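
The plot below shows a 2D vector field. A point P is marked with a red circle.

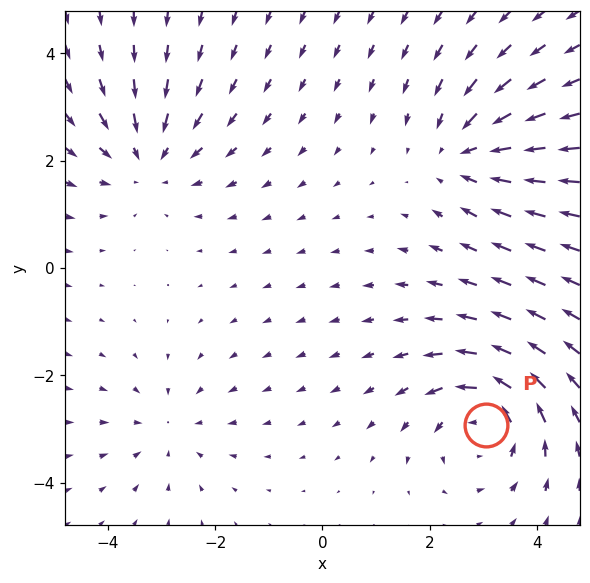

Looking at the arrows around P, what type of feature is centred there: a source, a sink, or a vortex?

vortex

At P (3.0, -2.9) the arrows circulate counterclockwise. Divergence ≈0, curl about +5 — near-zero divergence with nonzero curl is a vortex.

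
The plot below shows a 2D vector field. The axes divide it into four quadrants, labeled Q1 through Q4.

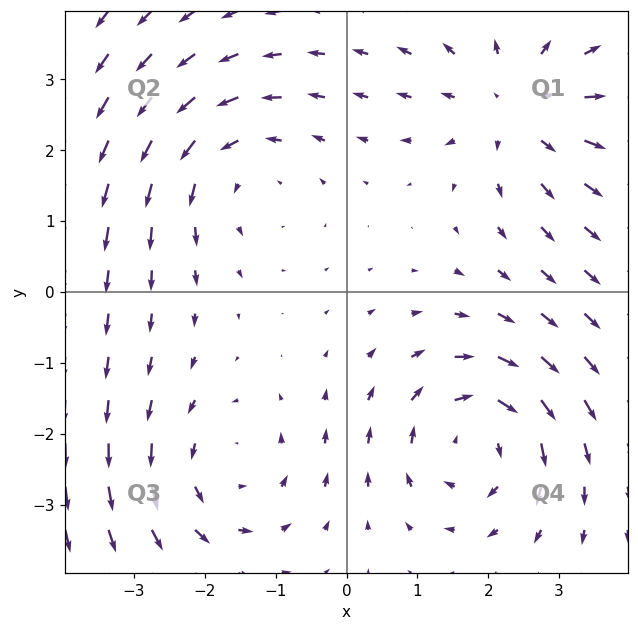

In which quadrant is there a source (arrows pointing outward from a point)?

The source sits at approximately (2.4, 2.6), which lies in quadrant Q1. The divergence there is about +3, positive as expected for a source.

Q1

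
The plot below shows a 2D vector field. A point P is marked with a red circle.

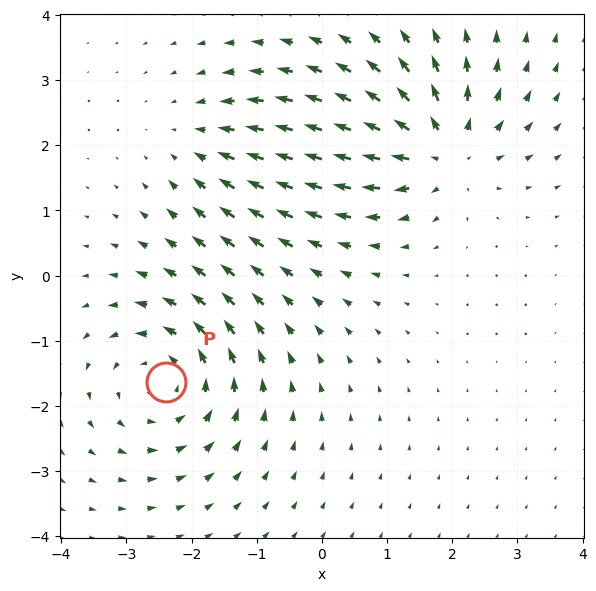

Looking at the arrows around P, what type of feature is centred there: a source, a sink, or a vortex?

At P (-2.4, -1.6) the arrows circulate counterclockwise. Divergence ≈0, curl about +5 — near-zero divergence with nonzero curl is a vortex.

vortex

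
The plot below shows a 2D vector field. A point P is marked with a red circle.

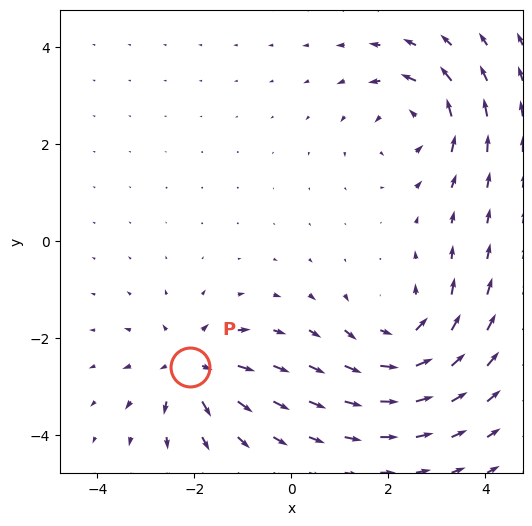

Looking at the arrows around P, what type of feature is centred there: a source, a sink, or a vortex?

At P (-2.1, -2.6) the arrows spread outward. Divergence about +3, curl ≈0 — positive divergence with near-zero curl is a source.

source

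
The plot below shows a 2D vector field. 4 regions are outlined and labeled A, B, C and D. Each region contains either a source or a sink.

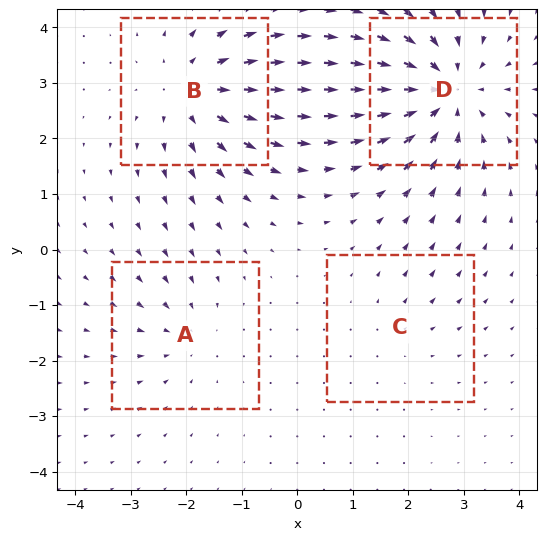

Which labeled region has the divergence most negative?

D

Divergence at each region's feature centre — A: about -3, B: about +5, C: about +2, D: about -6. Region D is most negative.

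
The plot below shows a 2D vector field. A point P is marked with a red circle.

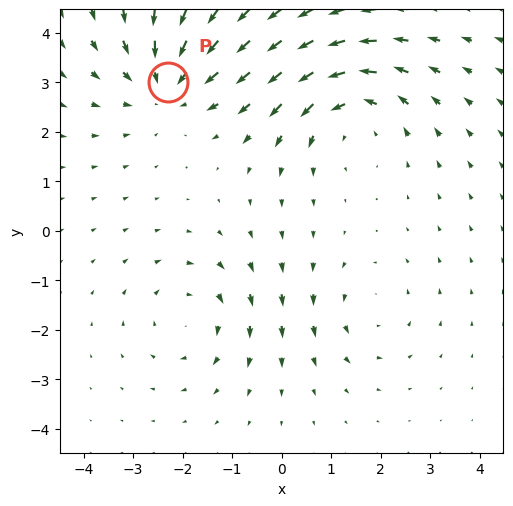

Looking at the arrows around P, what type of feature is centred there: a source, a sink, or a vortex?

sink

At P (-2.3, 3.0) the arrows converge inward. Divergence about -4, curl ≈0 — negative divergence with near-zero curl is a sink.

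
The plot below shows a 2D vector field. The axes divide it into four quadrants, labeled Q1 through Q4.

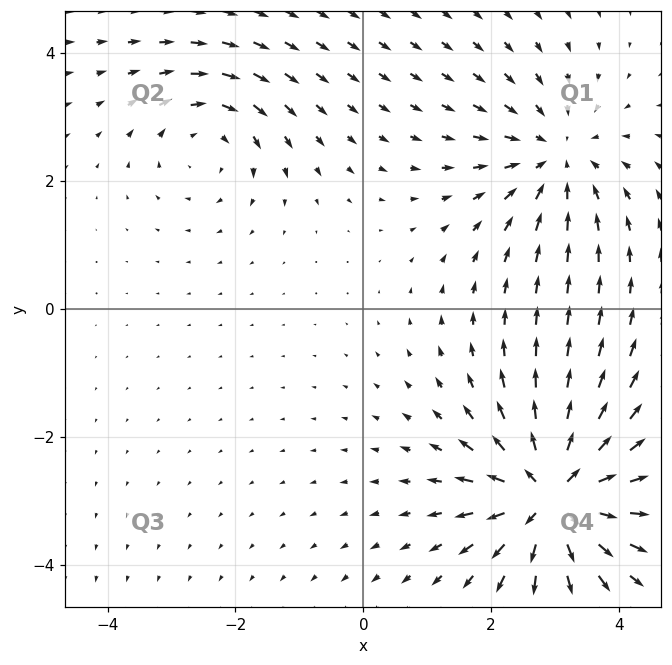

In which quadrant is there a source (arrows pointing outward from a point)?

The source sits at approximately (3.0, -2.9), which lies in quadrant Q4. The divergence there is about +6, positive as expected for a source.

Q4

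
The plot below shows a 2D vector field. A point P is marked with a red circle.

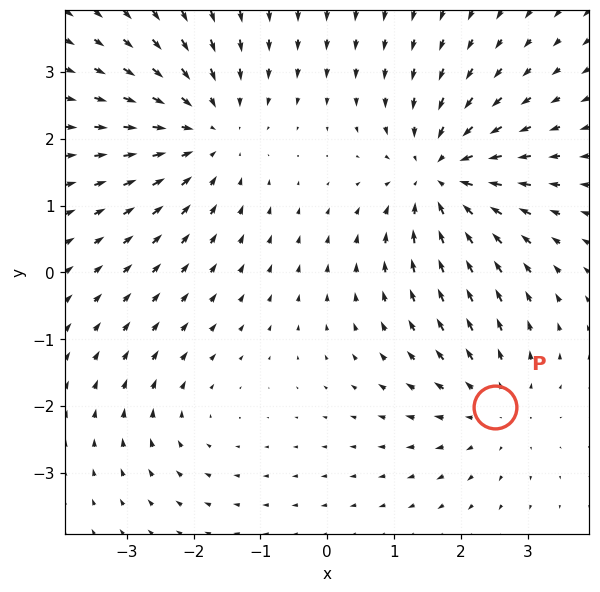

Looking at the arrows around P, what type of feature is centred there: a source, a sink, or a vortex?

At P (2.5, -2.0) the arrows spread outward. Divergence about +3, curl ≈0 — positive divergence with near-zero curl is a source.

source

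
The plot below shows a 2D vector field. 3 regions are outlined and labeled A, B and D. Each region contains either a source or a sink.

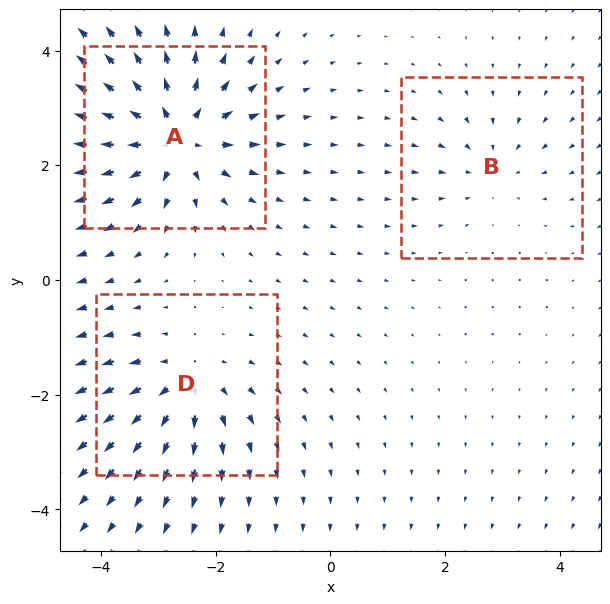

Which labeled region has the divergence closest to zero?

Divergence at each region's feature centre — A: about +6, B: about -2, D: about +4. Region B is closest to zero.

B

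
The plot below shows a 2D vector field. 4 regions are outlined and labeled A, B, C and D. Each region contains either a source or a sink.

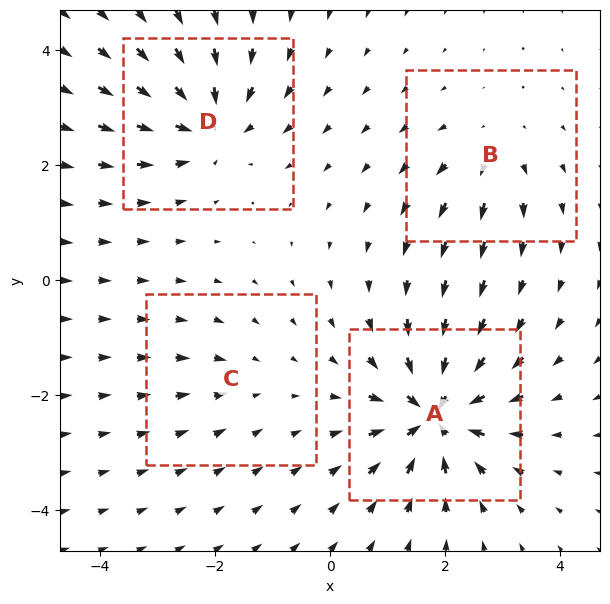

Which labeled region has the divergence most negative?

Divergence at each region's feature centre — A: about -9, B: about +4, C: about -2, D: about -7. Region A is most negative.

A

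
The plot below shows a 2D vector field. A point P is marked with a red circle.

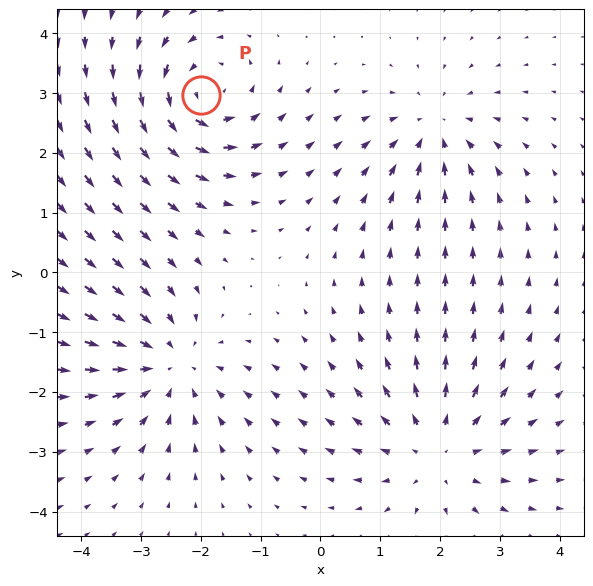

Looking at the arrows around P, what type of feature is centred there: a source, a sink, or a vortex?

vortex

At P (-2.0, 3.0) the arrows circulate counterclockwise. Divergence ≈0, curl about +5 — near-zero divergence with nonzero curl is a vortex.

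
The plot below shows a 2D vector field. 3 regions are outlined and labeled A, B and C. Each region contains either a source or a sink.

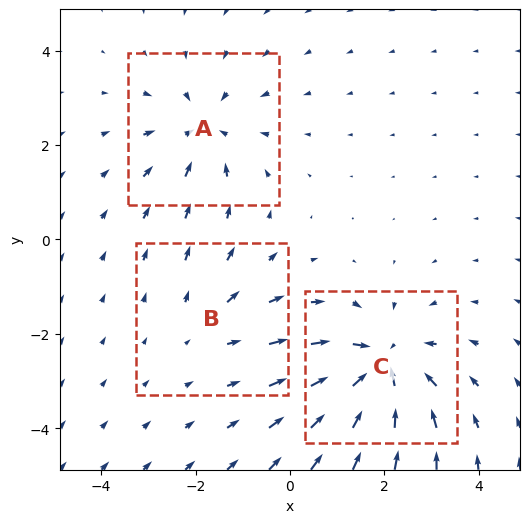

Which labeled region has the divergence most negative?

Divergence at each region's feature centre — A: about -3, B: about +2, C: about -5. Region C is most negative.

C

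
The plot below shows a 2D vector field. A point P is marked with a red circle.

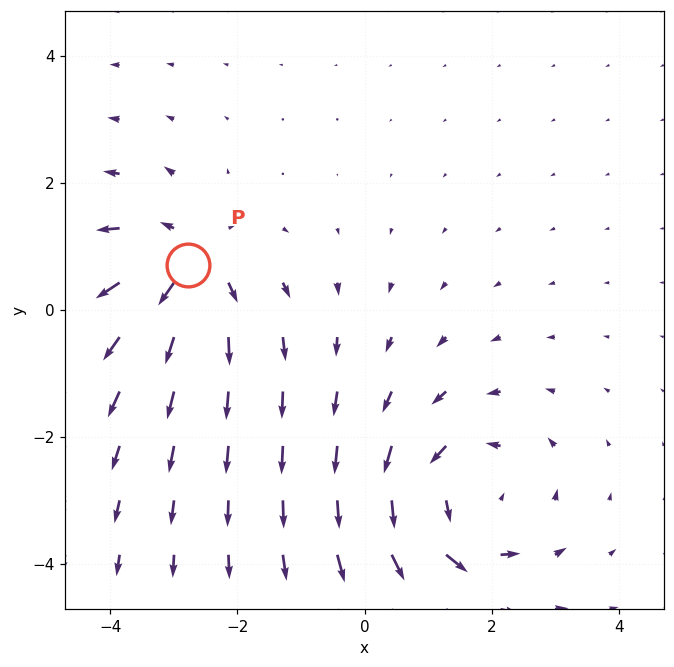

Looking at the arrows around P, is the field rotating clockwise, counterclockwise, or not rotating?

not rotating

Near P at (-2.8, 0.7) the arrows show no circulation. The curl there is ≈0.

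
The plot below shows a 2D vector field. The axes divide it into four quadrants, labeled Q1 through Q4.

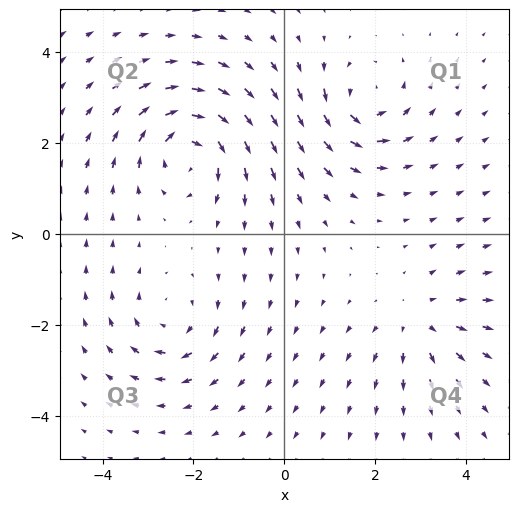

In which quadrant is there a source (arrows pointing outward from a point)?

Q4

The source sits at approximately (3.0, -1.9), which lies in quadrant Q4. The divergence there is about +3, positive as expected for a source.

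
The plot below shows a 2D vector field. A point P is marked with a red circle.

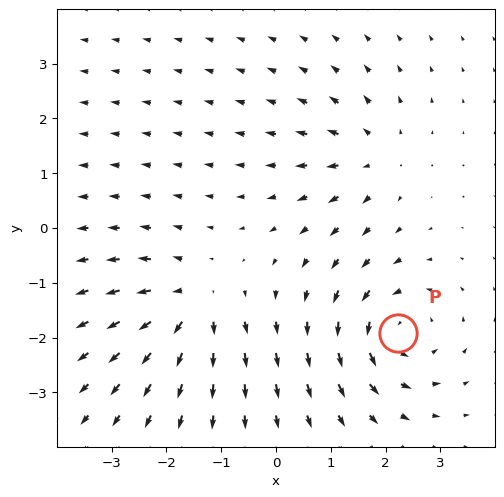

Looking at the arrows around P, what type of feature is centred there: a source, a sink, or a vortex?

vortex

At P (2.2, -1.9) the arrows circulate counterclockwise. Divergence ≈0, curl about +5 — near-zero divergence with nonzero curl is a vortex.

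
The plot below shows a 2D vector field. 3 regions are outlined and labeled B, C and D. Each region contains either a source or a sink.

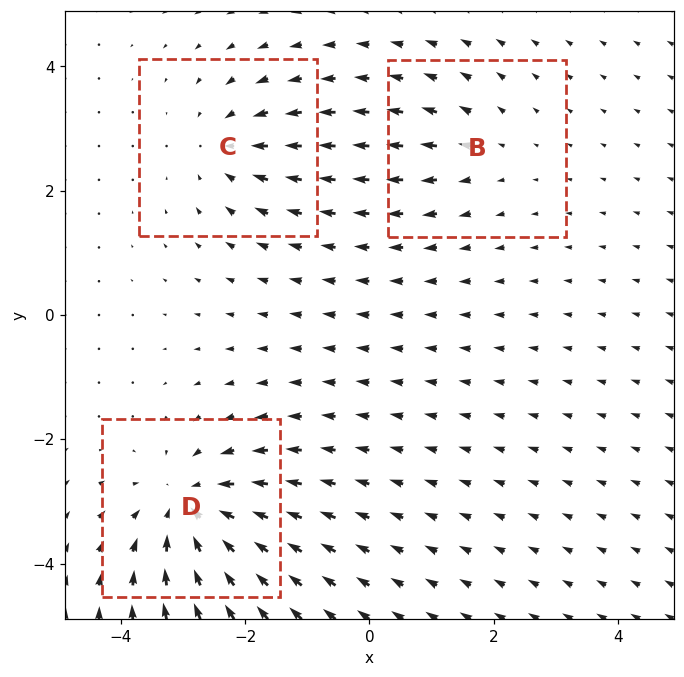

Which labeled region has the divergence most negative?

D

Divergence at each region's feature centre — B: about +2, C: about -3, D: about -5. Region D is most negative.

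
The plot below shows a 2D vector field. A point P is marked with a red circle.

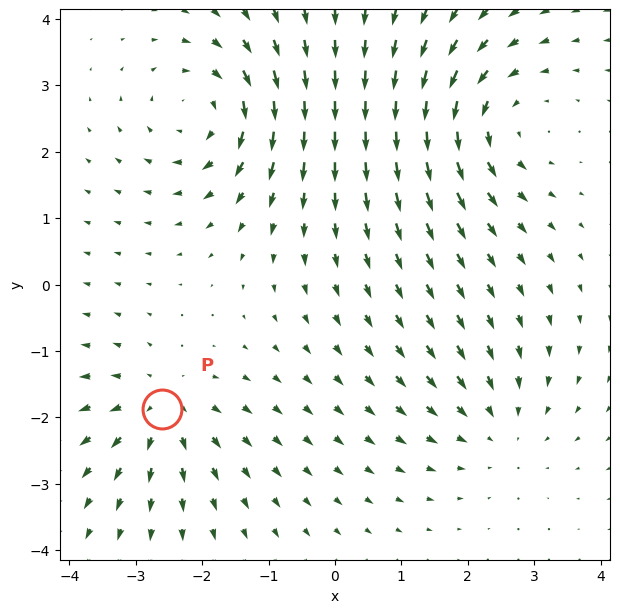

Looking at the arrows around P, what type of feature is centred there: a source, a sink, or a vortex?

At P (-2.6, -1.9) the arrows spread outward. Divergence about +4, curl ≈0 — positive divergence with near-zero curl is a source.

source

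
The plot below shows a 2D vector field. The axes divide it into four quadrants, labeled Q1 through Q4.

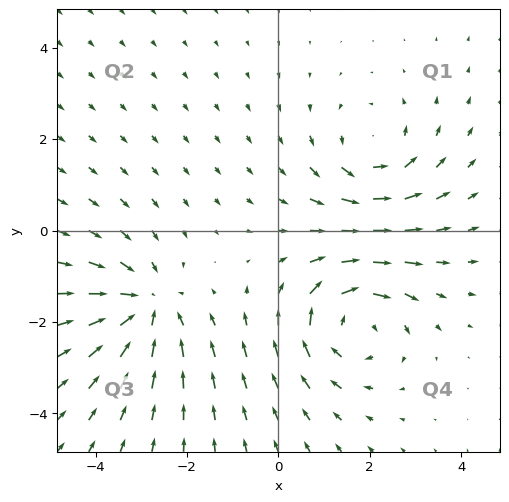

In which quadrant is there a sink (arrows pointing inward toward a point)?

The sink sits at approximately (-2.9, -1.6), which lies in quadrant Q3. The divergence there is about -3, negative as expected for a sink.

Q3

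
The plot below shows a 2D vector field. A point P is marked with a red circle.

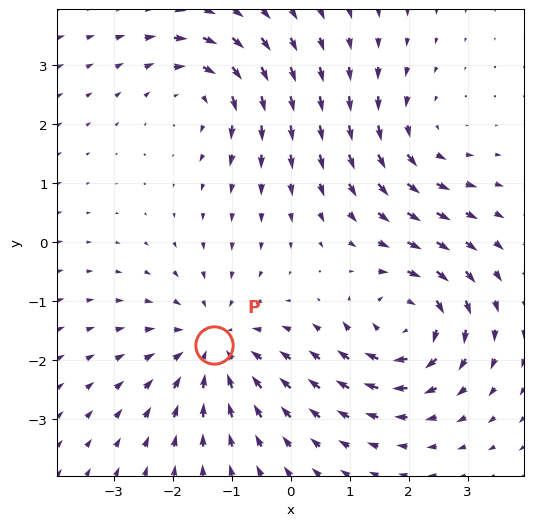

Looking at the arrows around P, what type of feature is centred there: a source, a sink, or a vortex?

At P (-1.3, -1.7) the arrows converge inward. Divergence about -4, curl ≈0 — negative divergence with near-zero curl is a sink.

sink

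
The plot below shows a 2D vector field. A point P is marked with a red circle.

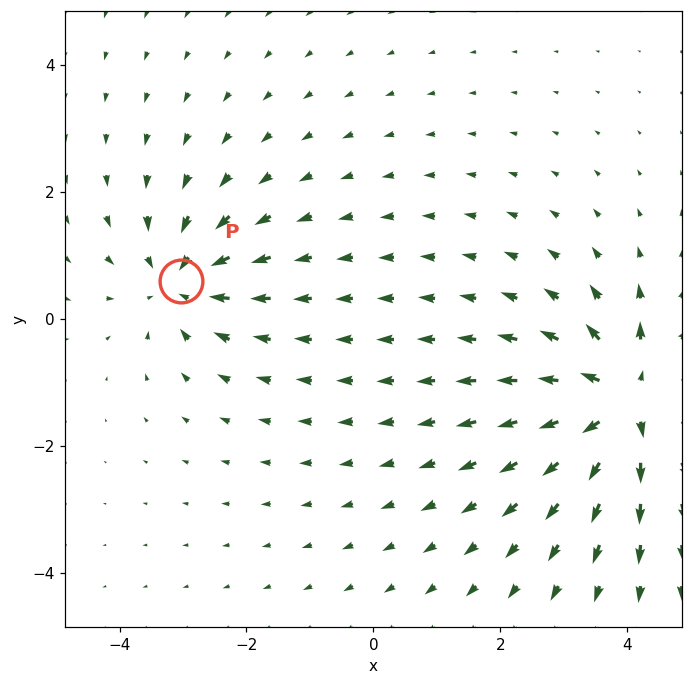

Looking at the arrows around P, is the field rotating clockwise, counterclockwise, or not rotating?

not rotating

Near P at (-3.0, 0.6) the arrows show no circulation. The curl there is ≈0.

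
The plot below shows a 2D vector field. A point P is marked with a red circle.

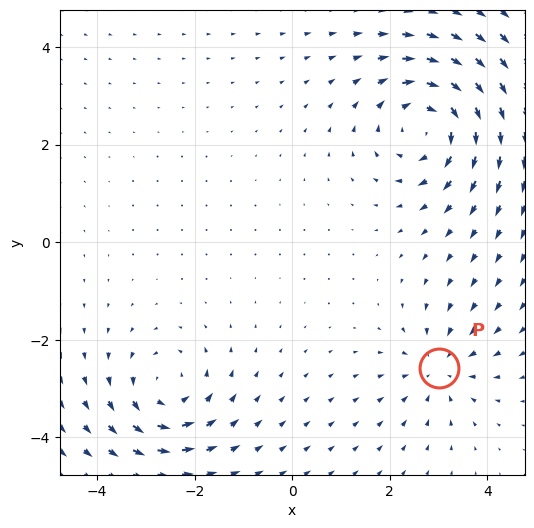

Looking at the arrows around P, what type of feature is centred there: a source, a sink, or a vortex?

At P (3.0, -2.6) the arrows converge inward. Divergence about -3, curl ≈0 — negative divergence with near-zero curl is a sink.

sink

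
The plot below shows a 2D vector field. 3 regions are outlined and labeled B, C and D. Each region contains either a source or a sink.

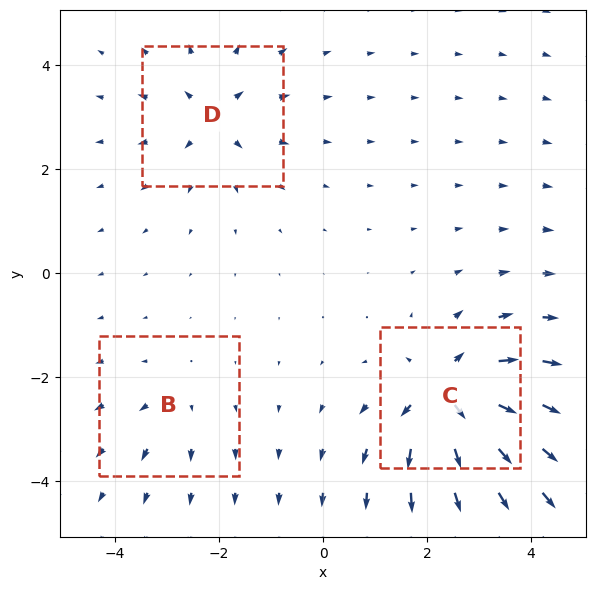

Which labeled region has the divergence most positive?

C

Divergence at each region's feature centre — B: about +2, C: about +6, D: about +4. Region C is most positive.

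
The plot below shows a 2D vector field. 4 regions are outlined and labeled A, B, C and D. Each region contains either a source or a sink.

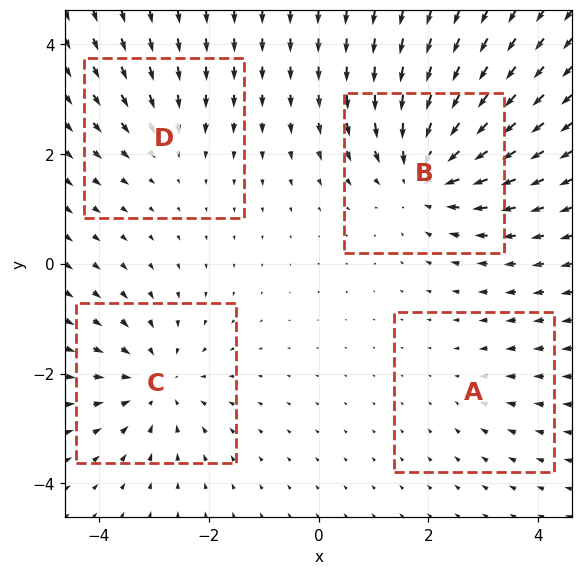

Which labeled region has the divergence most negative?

Divergence at each region's feature centre — A: about -2, B: about -6, C: about -5, D: about -3. Region B is most negative.

B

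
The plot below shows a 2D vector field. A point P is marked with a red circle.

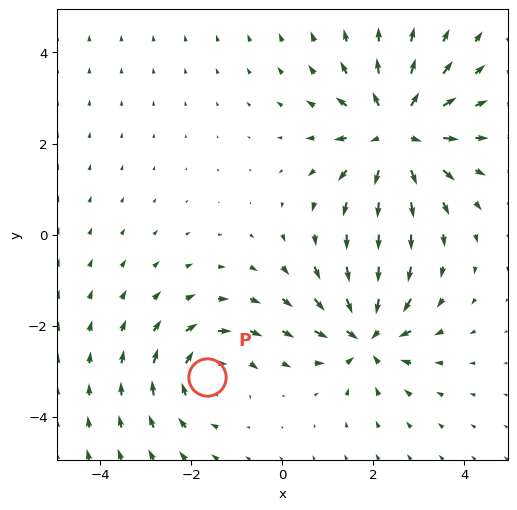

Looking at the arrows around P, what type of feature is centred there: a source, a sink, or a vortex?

At P (-1.7, -3.1) the arrows circulate clockwise. Divergence ≈0, curl about -3 — near-zero divergence with nonzero curl is a vortex.

vortex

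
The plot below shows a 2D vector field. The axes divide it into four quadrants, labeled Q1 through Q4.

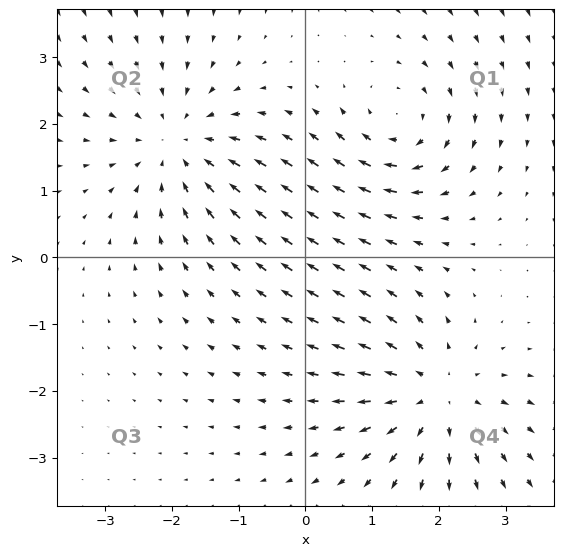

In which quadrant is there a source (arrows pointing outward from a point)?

Q4

The source sits at approximately (2.0, -2.1), which lies in quadrant Q4. The divergence there is about +5, positive as expected for a source.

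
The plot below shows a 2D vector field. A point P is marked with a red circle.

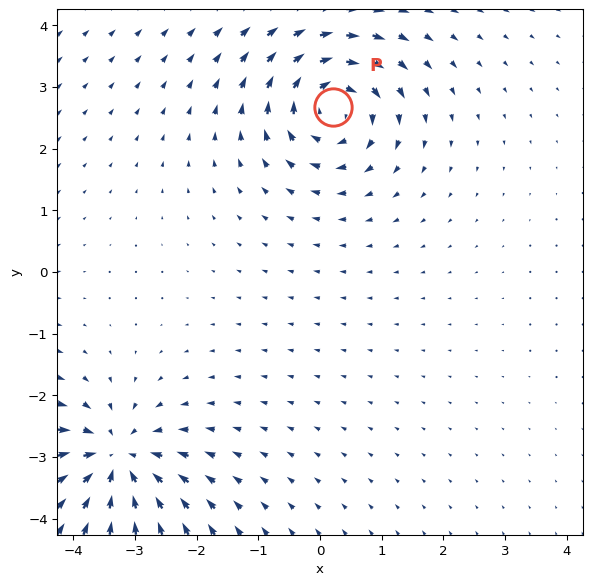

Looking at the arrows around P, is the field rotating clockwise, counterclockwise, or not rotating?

Near P at (0.2, 2.7) the arrows circulate clockwise. The curl (z-component) there is about -6; negative curl means clockwise rotation.

clockwise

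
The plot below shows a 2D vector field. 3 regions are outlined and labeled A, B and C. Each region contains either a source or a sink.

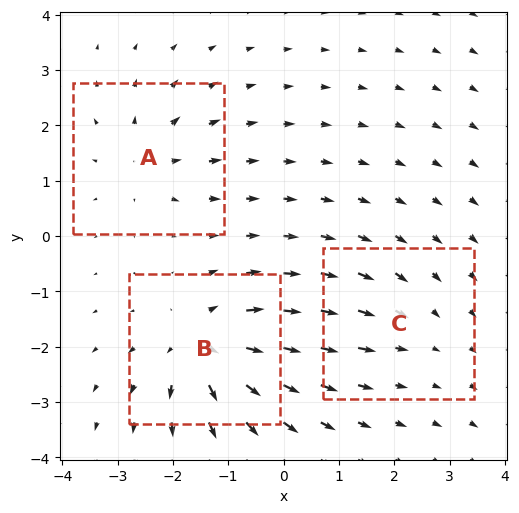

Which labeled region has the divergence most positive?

Divergence at each region's feature centre — A: about +3, B: about +5, C: about -2. Region B is most positive.

B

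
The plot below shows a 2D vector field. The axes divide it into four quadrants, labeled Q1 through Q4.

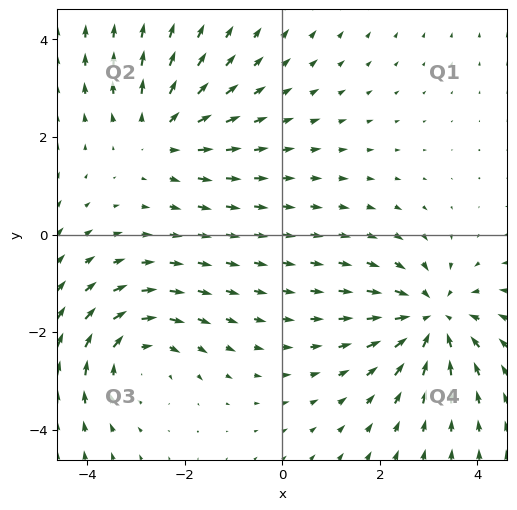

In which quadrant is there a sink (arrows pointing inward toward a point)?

The sink sits at approximately (3.1, -1.7), which lies in quadrant Q4. The divergence there is about -4, negative as expected for a sink.

Q4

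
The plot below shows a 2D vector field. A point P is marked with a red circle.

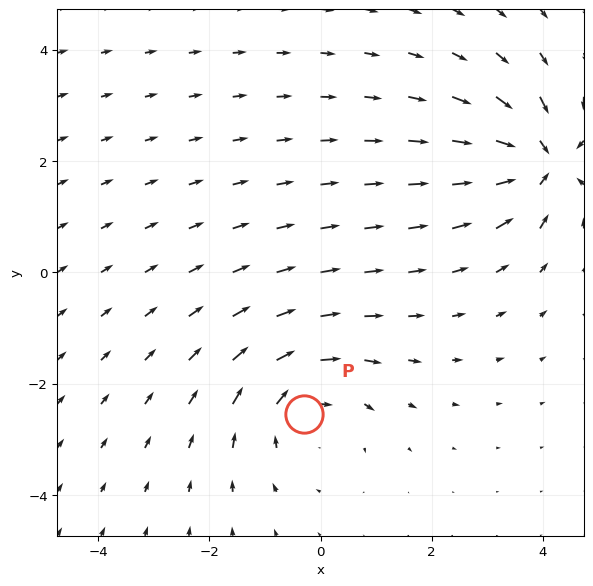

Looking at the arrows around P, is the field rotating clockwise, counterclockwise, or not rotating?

Near P at (-0.3, -2.5) the arrows circulate clockwise. The curl (z-component) there is about -3; negative curl means clockwise rotation.

clockwise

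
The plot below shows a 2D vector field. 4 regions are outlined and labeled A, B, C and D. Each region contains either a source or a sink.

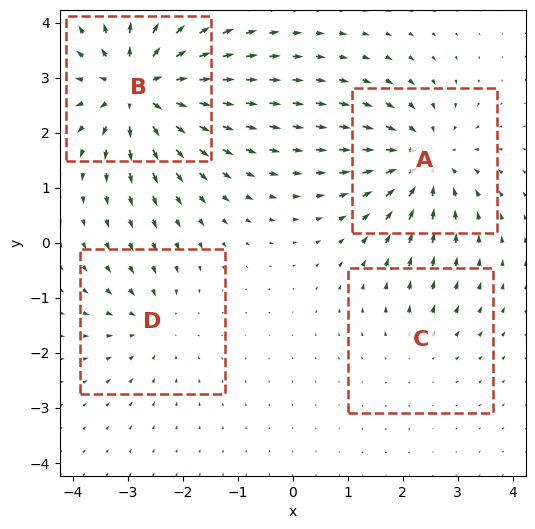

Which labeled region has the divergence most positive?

Divergence at each region's feature centre — A: about -6, B: about +8, C: about +2, D: about -4. Region B is most positive.

B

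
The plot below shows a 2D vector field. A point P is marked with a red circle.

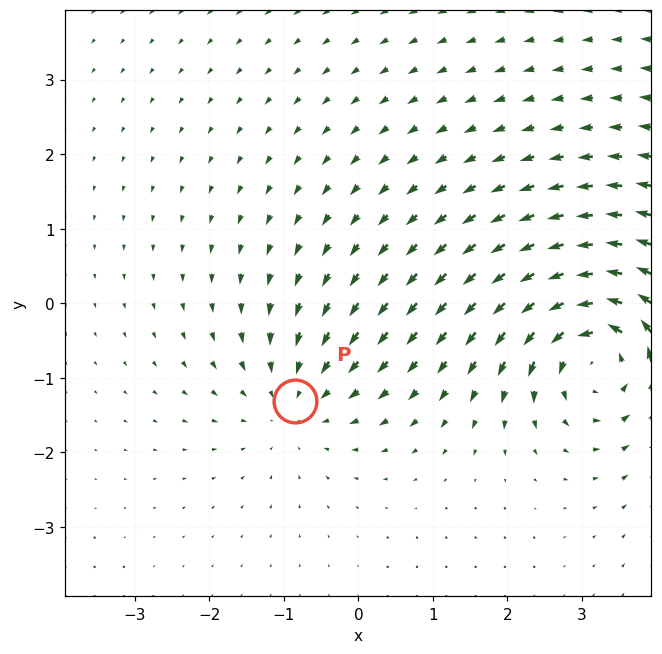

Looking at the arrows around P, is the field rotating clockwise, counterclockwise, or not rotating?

not rotating

Near P at (-0.8, -1.3) the arrows show no circulation. The curl there is ≈0.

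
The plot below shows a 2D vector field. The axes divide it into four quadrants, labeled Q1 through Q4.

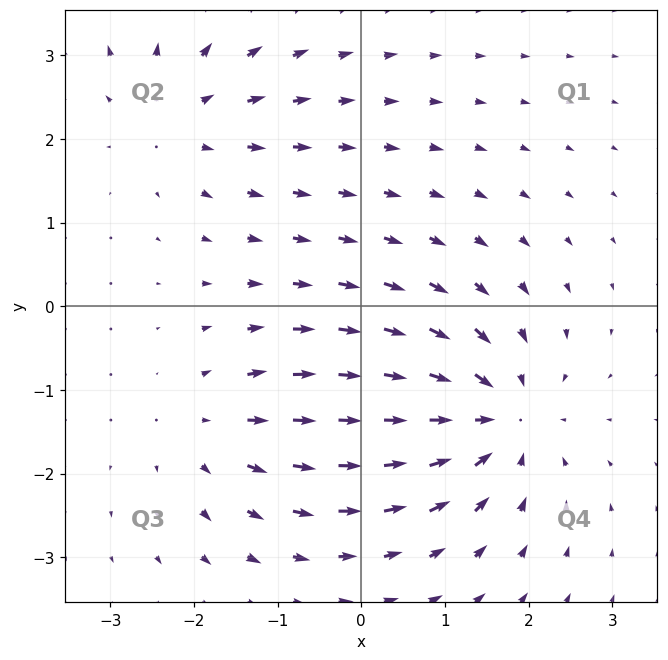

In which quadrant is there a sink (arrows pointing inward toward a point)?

Q4

The sink sits at approximately (1.6, -1.3), which lies in quadrant Q4. The divergence there is about -5, negative as expected for a sink.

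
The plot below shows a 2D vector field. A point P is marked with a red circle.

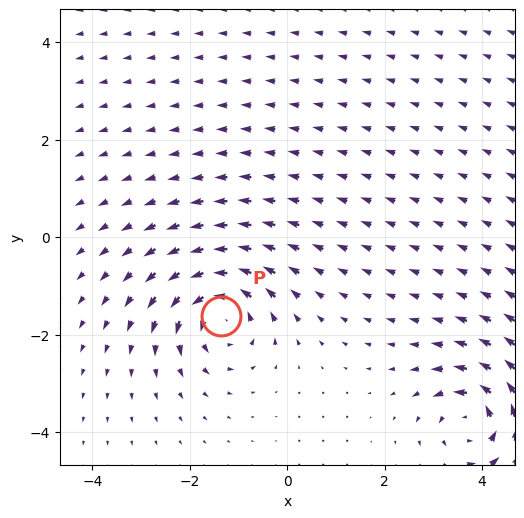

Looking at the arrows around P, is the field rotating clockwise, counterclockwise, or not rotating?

Near P at (-1.4, -1.6) the arrows circulate counterclockwise. The curl (z-component) there is about +5; positive curl means counterclockwise rotation.

counterclockwise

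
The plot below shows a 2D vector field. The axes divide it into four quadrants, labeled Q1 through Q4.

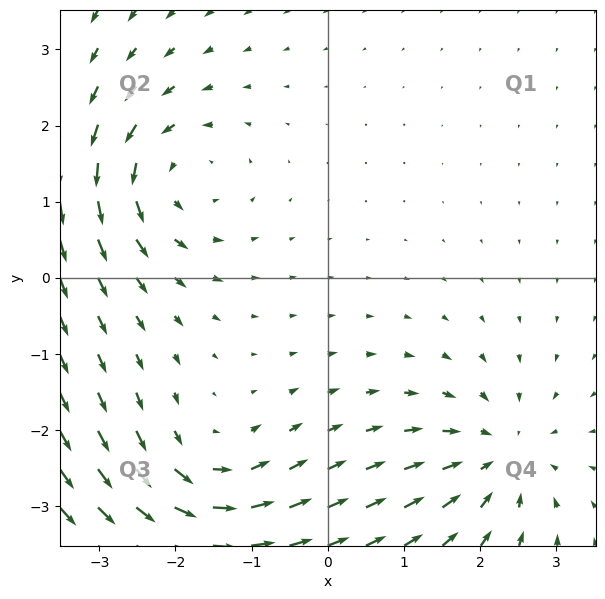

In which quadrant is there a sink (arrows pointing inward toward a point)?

Q4

The sink sits at approximately (2.2, -2.3), which lies in quadrant Q4. The divergence there is about -4, negative as expected for a sink.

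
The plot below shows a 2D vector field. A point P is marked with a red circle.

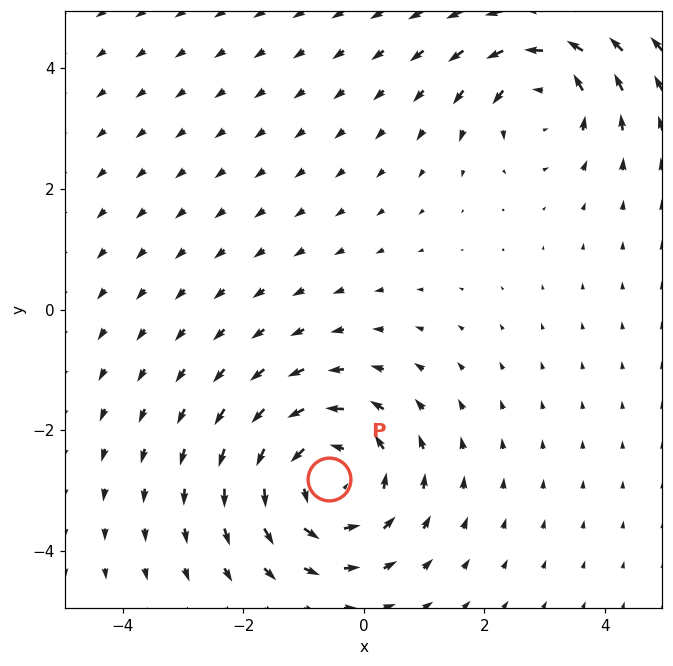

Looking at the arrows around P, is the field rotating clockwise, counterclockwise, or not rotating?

counterclockwise

Near P at (-0.6, -2.8) the arrows circulate counterclockwise. The curl (z-component) there is about +4; positive curl means counterclockwise rotation.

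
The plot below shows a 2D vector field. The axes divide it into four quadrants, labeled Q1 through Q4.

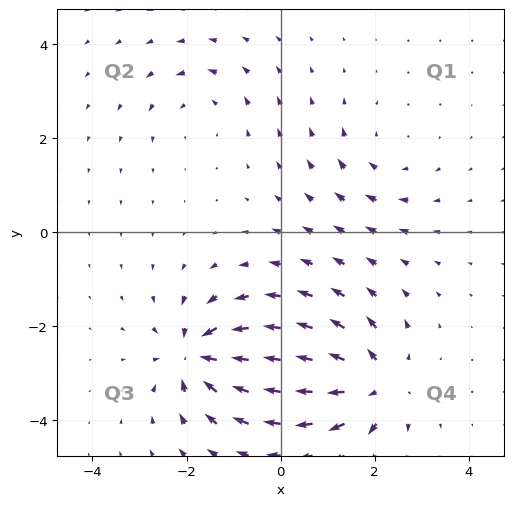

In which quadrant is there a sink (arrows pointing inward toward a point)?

The sink sits at approximately (-1.8, -2.6), which lies in quadrant Q3. The divergence there is about -7, negative as expected for a sink.

Q3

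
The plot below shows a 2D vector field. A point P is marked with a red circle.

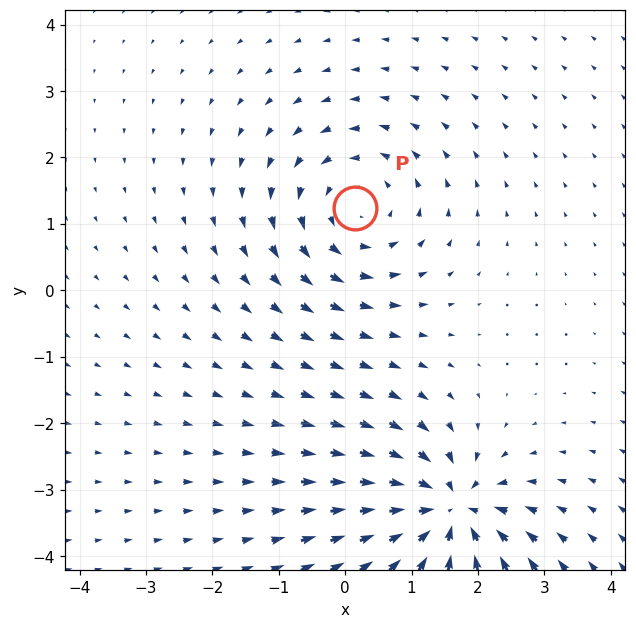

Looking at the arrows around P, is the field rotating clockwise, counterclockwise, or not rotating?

Near P at (0.2, 1.2) the arrows circulate counterclockwise. The curl (z-component) there is about +3; positive curl means counterclockwise rotation.

counterclockwise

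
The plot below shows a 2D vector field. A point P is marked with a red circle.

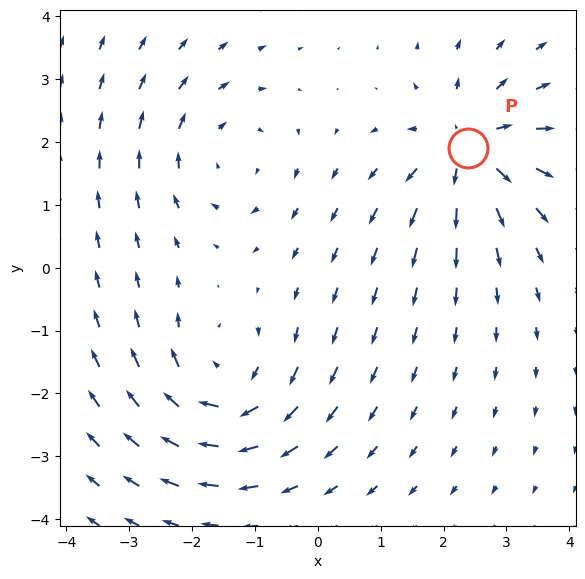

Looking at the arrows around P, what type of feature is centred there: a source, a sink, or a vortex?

source

At P (2.4, 1.9) the arrows spread outward. Divergence about +5, curl ≈0 — positive divergence with near-zero curl is a source.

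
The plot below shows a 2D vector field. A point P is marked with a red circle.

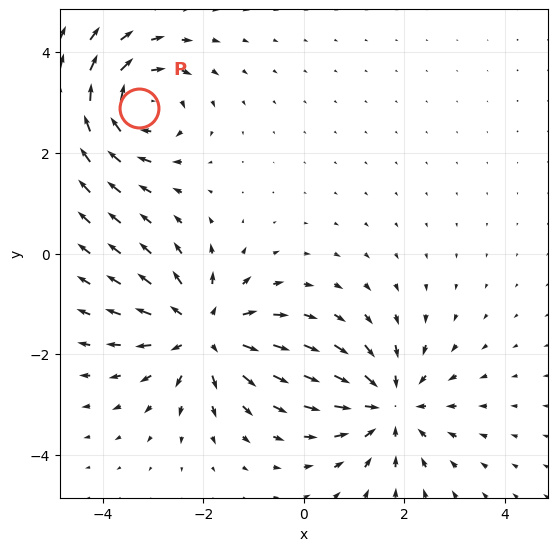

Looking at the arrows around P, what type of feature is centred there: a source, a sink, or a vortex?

At P (-3.3, 2.9) the arrows circulate clockwise. Divergence ≈0, curl about -5 — near-zero divergence with nonzero curl is a vortex.

vortex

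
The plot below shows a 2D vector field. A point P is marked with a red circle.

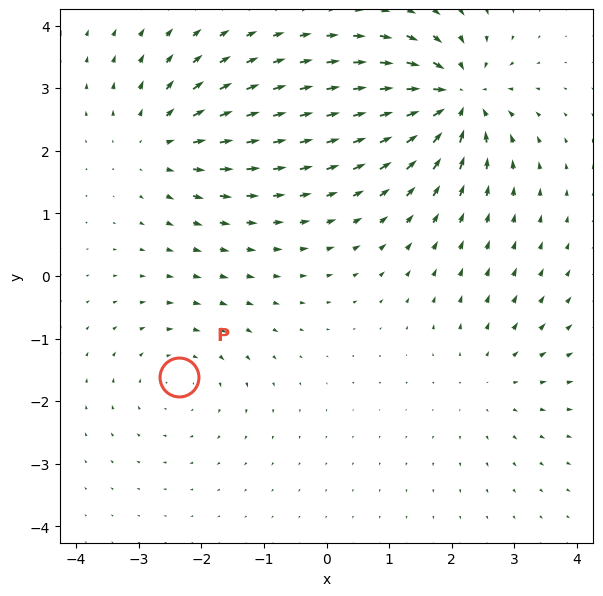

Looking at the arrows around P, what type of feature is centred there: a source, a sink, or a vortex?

At P (-2.4, -1.6) the arrows circulate clockwise. Divergence ≈0, curl about -3 — near-zero divergence with nonzero curl is a vortex.

vortex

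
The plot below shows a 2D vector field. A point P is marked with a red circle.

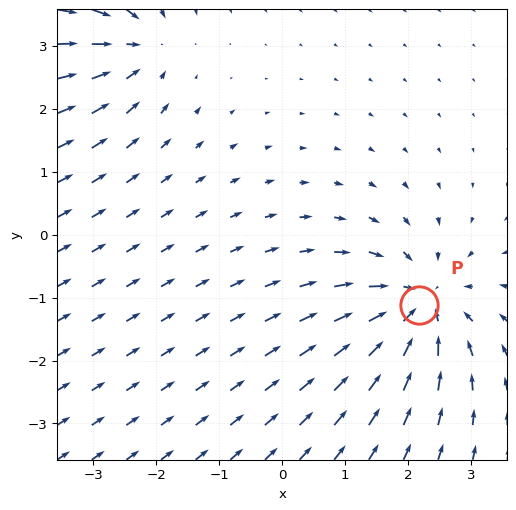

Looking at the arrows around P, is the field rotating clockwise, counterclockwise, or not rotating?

Near P at (2.2, -1.1) the arrows show no circulation. The curl there is ≈0.

not rotating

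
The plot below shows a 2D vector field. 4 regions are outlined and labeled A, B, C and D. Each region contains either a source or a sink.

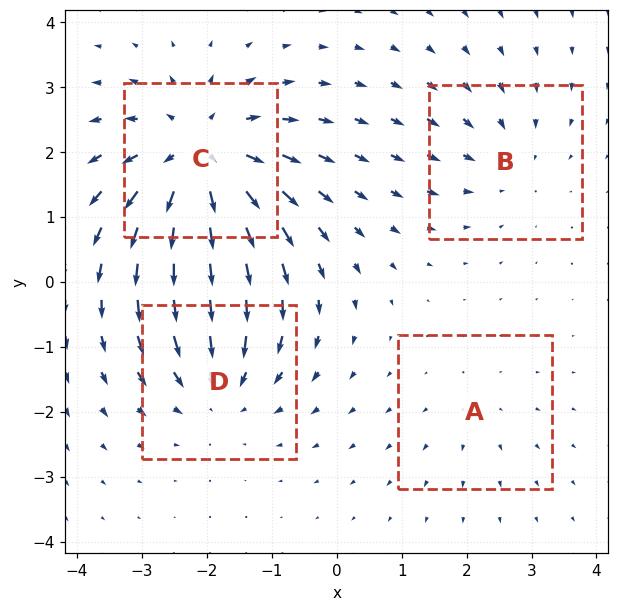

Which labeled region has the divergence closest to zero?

Divergence at each region's feature centre — A: about +2, B: about -3, C: about +7, D: about -4. Region A is closest to zero.

A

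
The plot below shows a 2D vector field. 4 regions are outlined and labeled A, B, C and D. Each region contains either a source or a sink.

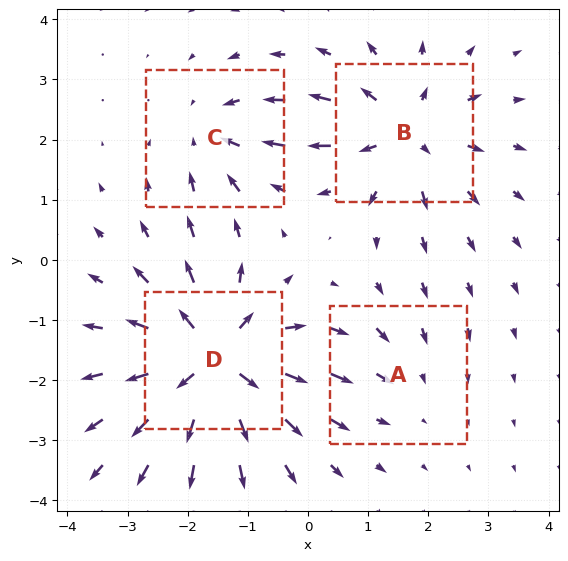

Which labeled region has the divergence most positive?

D

Divergence at each region's feature centre — A: about -2, B: about +5, C: about -4, D: about +7. Region D is most positive.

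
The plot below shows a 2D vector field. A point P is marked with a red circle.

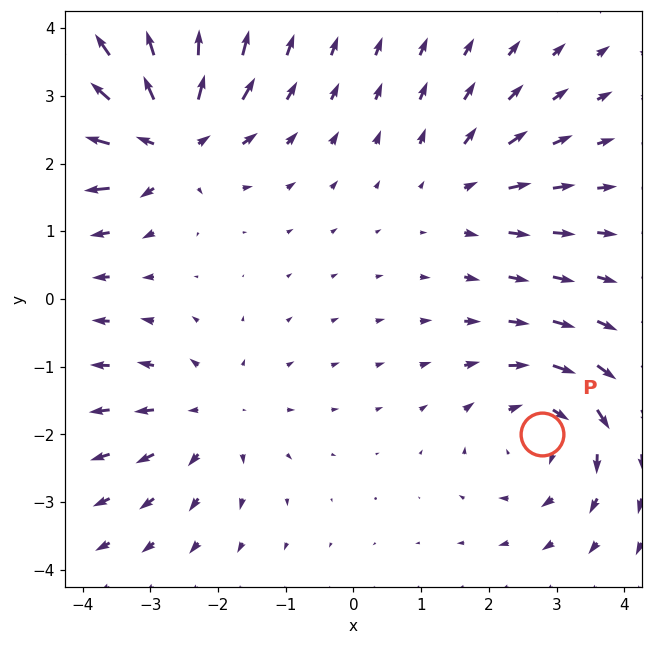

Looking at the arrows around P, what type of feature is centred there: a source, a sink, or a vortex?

At P (2.8, -2.0) the arrows circulate clockwise. Divergence ≈0, curl about -4 — near-zero divergence with nonzero curl is a vortex.

vortex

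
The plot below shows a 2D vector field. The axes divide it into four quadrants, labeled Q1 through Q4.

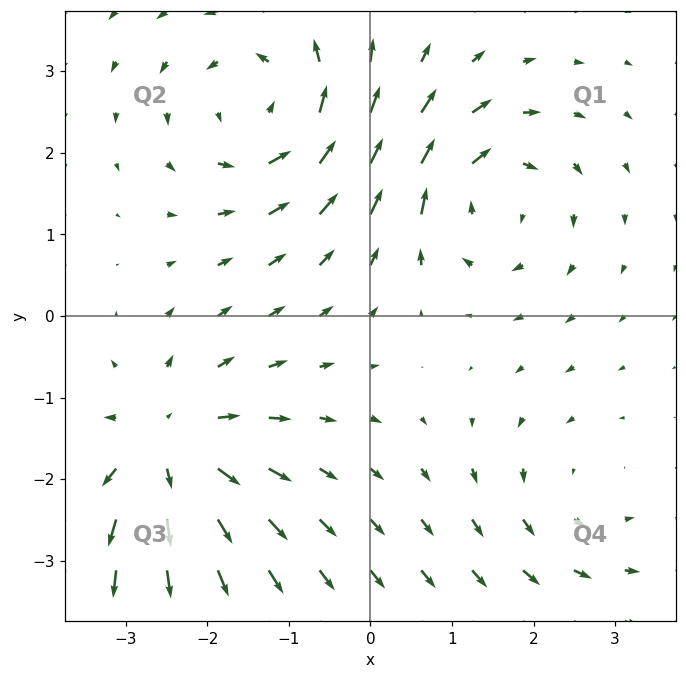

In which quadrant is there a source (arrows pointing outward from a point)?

Q3

The source sits at approximately (-2.5, -1.6), which lies in quadrant Q3. The divergence there is about +5, positive as expected for a source.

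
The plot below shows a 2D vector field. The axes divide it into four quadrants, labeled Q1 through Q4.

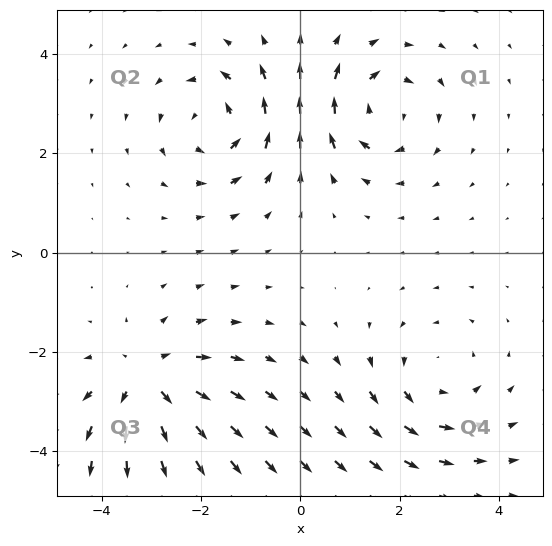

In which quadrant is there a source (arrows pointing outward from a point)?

Q3

The source sits at approximately (-3.1, -2.6), which lies in quadrant Q3. The divergence there is about +5, positive as expected for a source.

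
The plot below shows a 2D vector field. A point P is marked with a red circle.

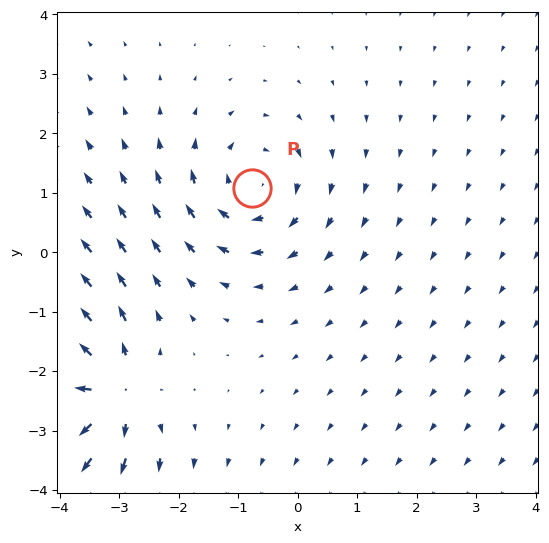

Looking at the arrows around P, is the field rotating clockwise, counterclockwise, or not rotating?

Near P at (-0.8, 1.1) the arrows circulate clockwise. The curl (z-component) there is about -3; negative curl means clockwise rotation.

clockwise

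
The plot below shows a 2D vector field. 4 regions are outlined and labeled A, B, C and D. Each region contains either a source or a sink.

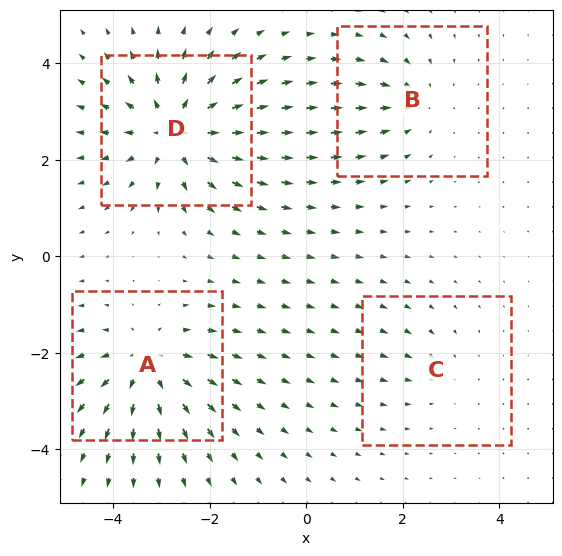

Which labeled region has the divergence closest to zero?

C

Divergence at each region's feature centre — A: about +5, B: about -3, C: about -2, D: about +6. Region C is closest to zero.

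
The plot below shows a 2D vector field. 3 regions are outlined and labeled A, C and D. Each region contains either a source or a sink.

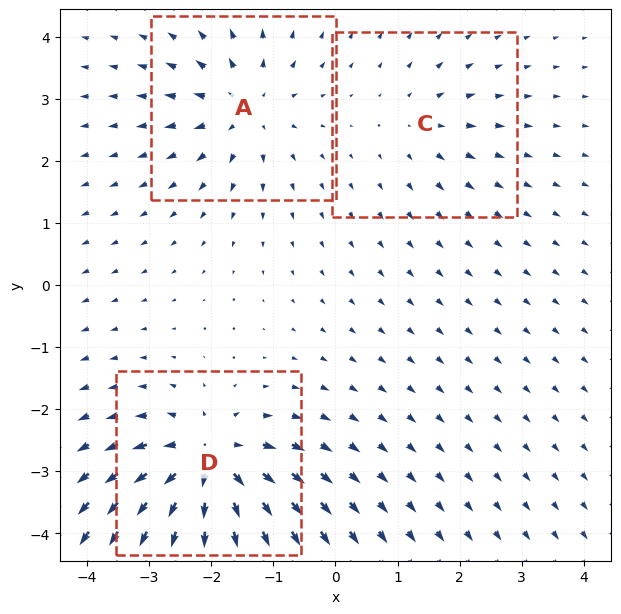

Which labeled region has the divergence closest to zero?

Divergence at each region's feature centre — A: about +4, C: about +2, D: about +6. Region C is closest to zero.

C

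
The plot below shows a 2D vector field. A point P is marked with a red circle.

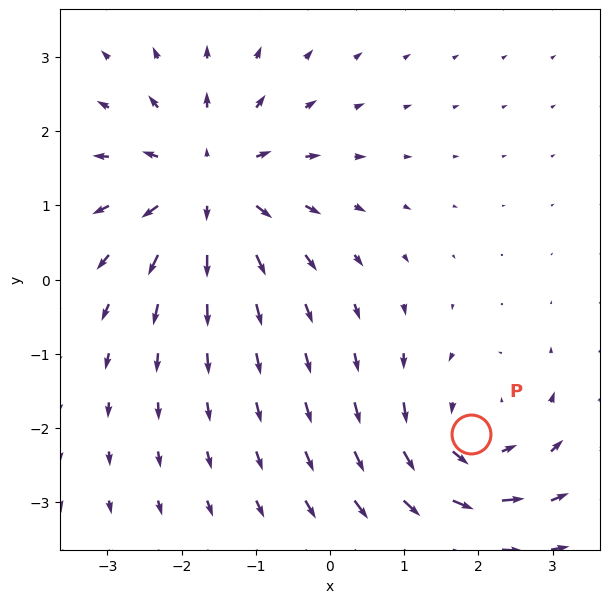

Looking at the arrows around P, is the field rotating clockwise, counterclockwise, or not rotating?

Near P at (1.9, -2.1) the arrows circulate counterclockwise. The curl (z-component) there is about +4; positive curl means counterclockwise rotation.

counterclockwise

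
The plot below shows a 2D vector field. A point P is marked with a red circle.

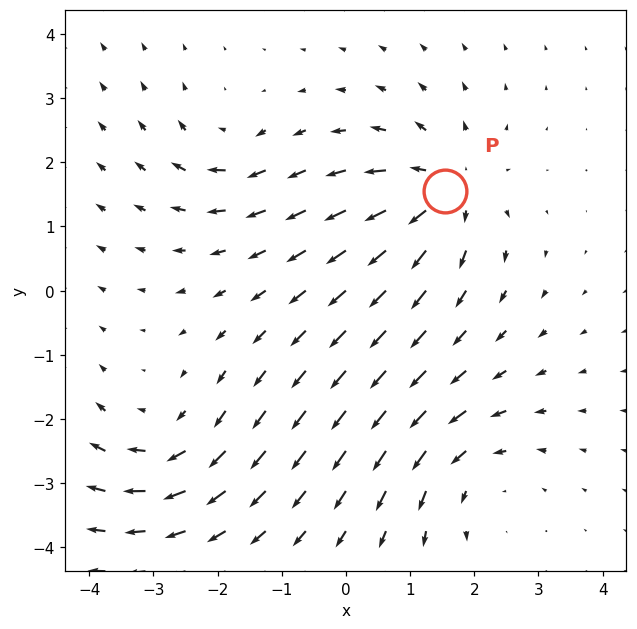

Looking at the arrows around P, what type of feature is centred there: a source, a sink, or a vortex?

source

At P (1.5, 1.6) the arrows spread outward. Divergence about +6, curl ≈0 — positive divergence with near-zero curl is a source.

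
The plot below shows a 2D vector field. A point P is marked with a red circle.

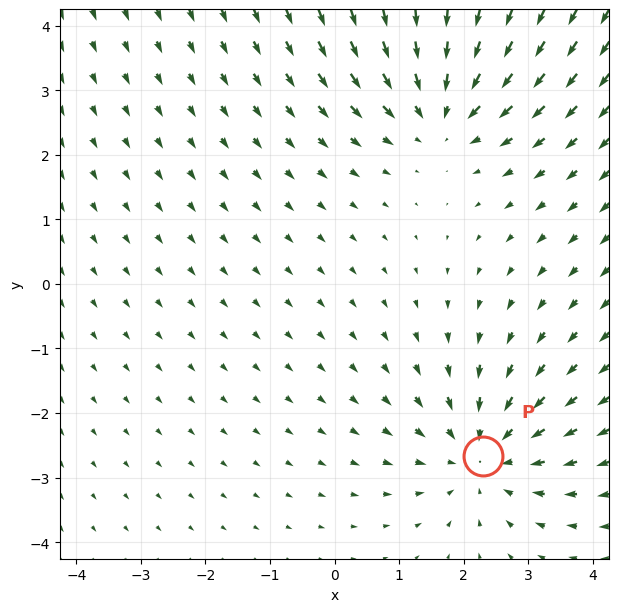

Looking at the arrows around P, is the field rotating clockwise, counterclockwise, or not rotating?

not rotating

Near P at (2.3, -2.7) the arrows show no circulation. The curl there is ≈0.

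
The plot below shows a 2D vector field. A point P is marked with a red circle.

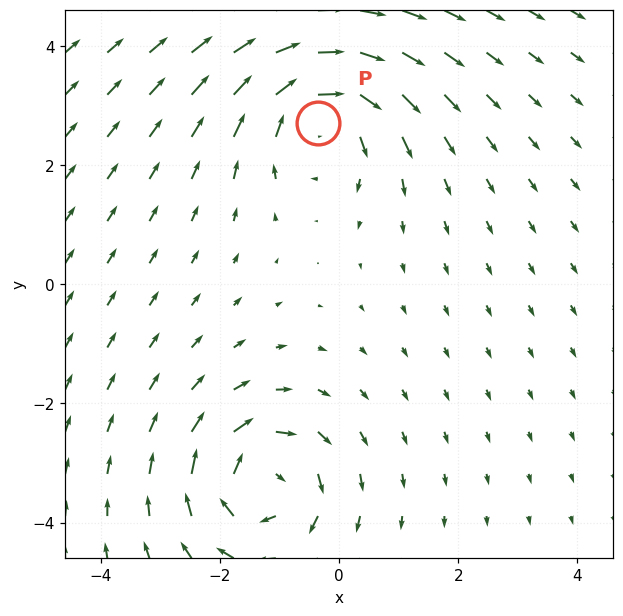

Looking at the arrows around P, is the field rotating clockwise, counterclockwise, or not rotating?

Near P at (-0.3, 2.7) the arrows circulate clockwise. The curl (z-component) there is about -5; negative curl means clockwise rotation.

clockwise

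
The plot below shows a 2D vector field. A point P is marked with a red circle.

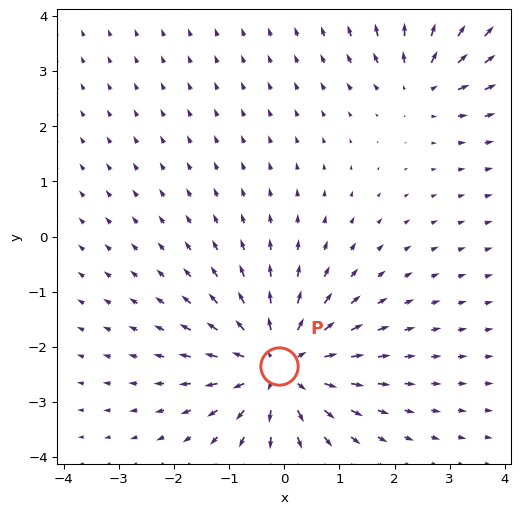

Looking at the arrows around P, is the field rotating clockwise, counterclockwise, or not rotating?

not rotating

Near P at (-0.1, -2.3) the arrows show no circulation. The curl there is ≈0.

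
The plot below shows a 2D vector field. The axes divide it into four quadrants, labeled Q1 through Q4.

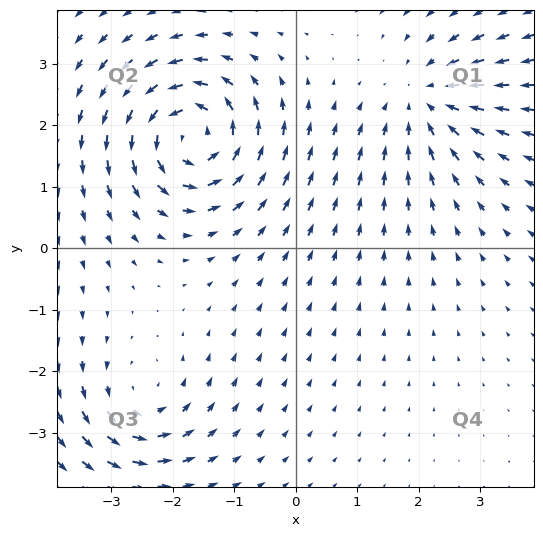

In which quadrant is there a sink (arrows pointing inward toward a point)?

The sink sits at approximately (2.1, 2.4), which lies in quadrant Q1. The divergence there is about -4, negative as expected for a sink.

Q1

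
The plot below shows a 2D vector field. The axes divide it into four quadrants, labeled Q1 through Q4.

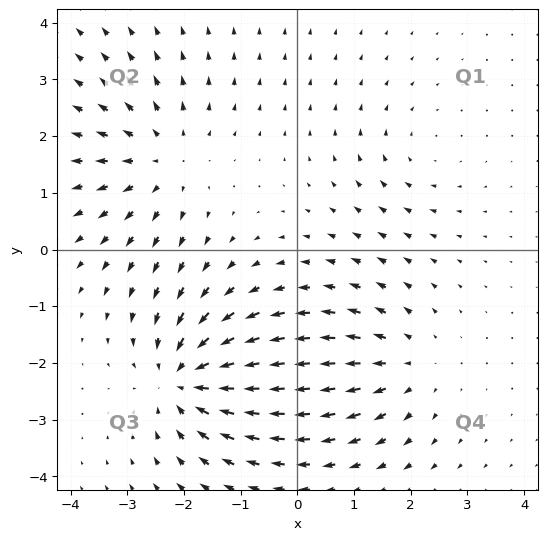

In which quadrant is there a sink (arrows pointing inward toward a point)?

The sink sits at approximately (-2.0, -2.3), which lies in quadrant Q3. The divergence there is about -6, negative as expected for a sink.

Q3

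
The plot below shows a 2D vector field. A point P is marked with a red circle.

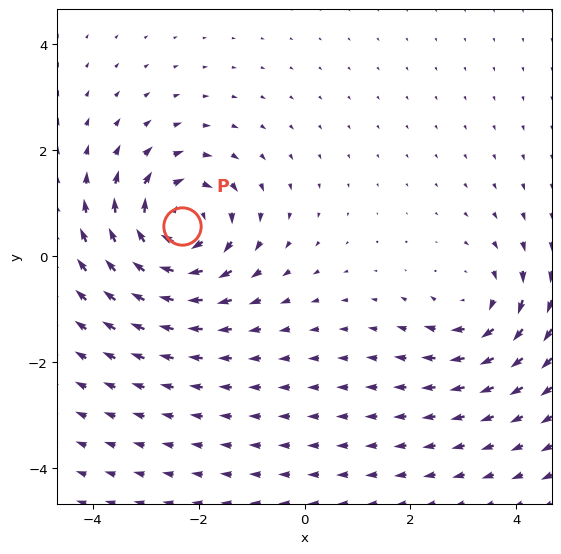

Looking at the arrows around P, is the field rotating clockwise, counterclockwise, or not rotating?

clockwise

Near P at (-2.3, 0.6) the arrows circulate clockwise. The curl (z-component) there is about -5; negative curl means clockwise rotation.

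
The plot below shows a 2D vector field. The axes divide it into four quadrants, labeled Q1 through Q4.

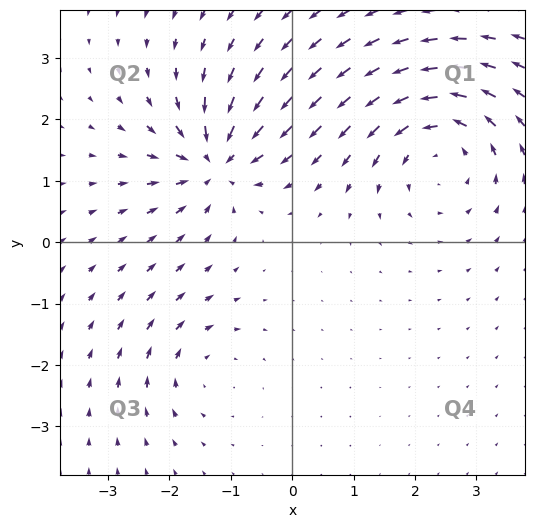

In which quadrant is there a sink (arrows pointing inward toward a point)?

Q2

The sink sits at approximately (-1.3, 1.3), which lies in quadrant Q2. The divergence there is about -6, negative as expected for a sink.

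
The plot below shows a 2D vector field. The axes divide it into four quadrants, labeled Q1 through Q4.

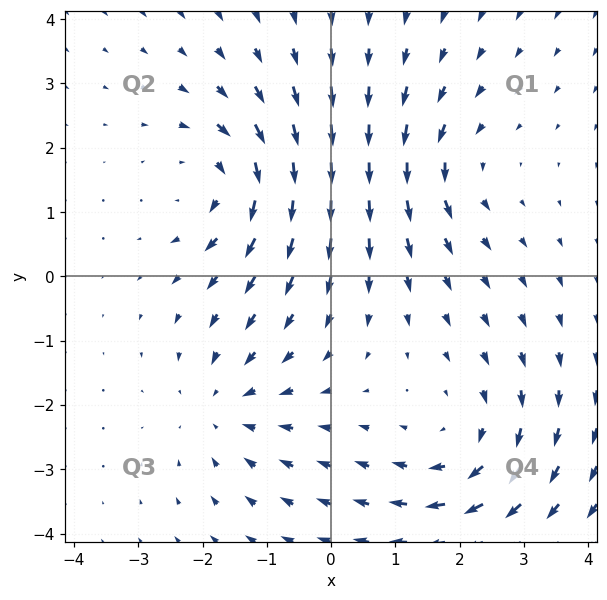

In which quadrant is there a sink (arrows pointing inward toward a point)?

The sink sits at approximately (-1.6, -2.0), which lies in quadrant Q3. The divergence there is about -3, negative as expected for a sink.

Q3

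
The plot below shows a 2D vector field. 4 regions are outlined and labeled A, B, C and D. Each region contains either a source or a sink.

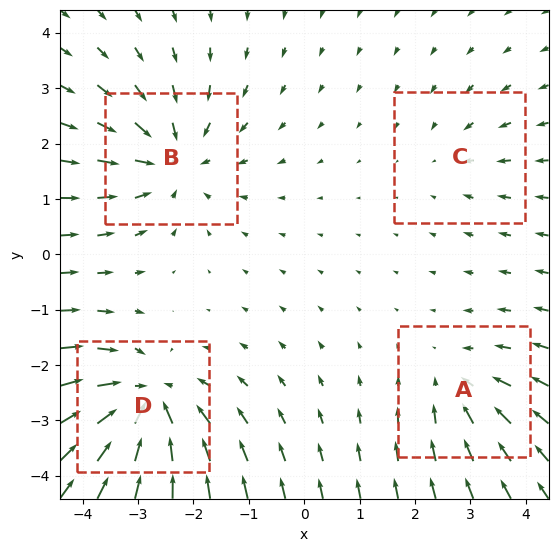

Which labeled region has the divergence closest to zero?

Divergence at each region's feature centre — A: about -3, B: about -4, C: about -2, D: about -6. Region C is closest to zero.

C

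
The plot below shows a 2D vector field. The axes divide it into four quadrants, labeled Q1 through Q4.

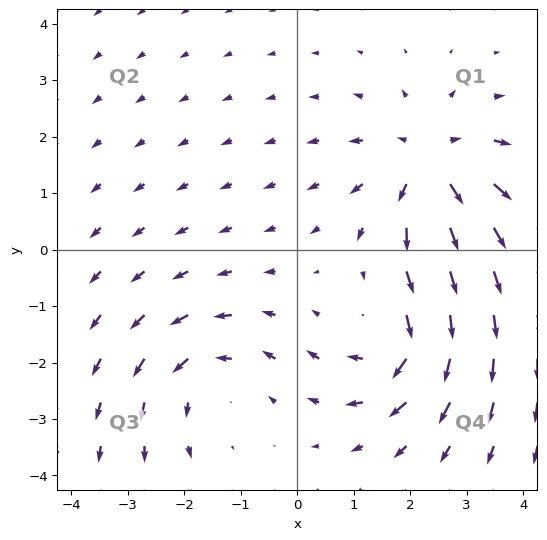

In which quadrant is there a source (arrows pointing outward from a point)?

Q1

The source sits at approximately (2.4, 1.5), which lies in quadrant Q1. The divergence there is about +5, positive as expected for a source.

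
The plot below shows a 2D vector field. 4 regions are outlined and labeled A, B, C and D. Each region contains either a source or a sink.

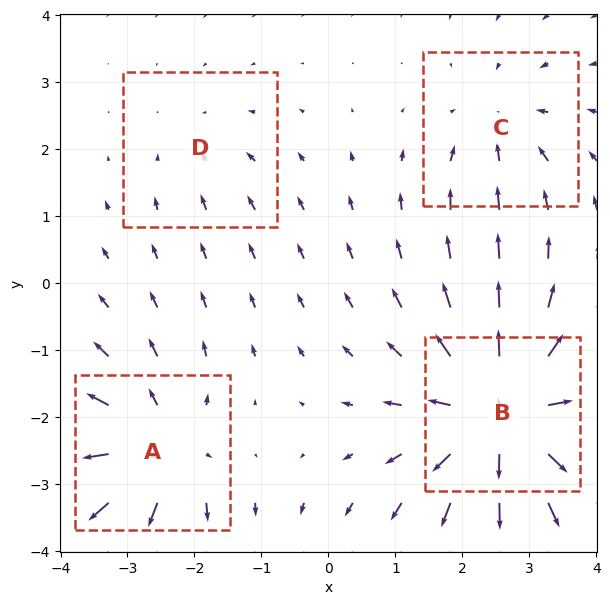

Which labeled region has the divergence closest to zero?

D

Divergence at each region's feature centre — A: about +5, B: about +7, C: about -3, D: about -2. Region D is closest to zero.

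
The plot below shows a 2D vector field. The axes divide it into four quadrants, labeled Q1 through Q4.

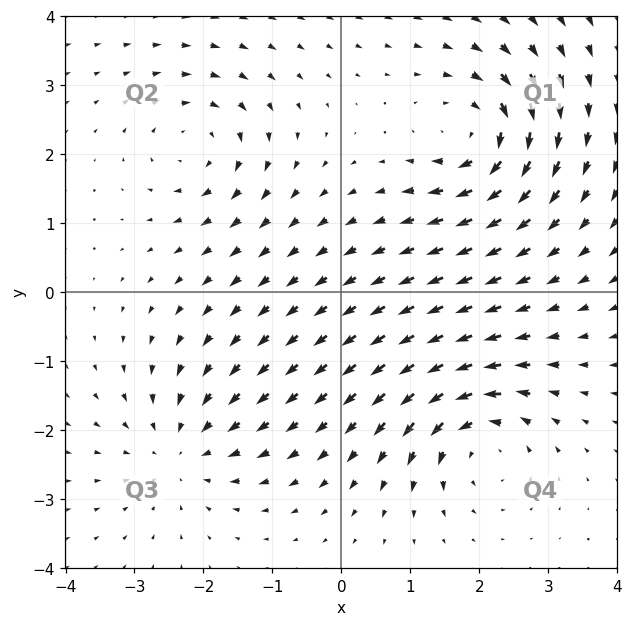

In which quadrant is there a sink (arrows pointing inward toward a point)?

The sink sits at approximately (-2.3, -2.3), which lies in quadrant Q3. The divergence there is about -3, negative as expected for a sink.

Q3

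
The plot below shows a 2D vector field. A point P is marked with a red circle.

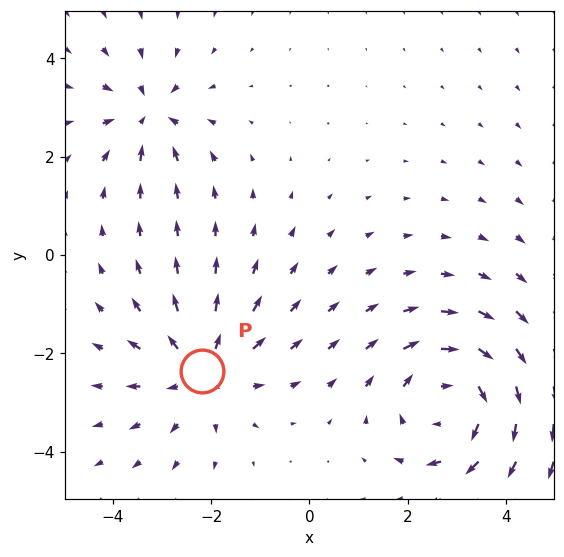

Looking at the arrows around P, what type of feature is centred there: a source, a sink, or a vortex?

source

At P (-2.2, -2.4) the arrows spread outward. Divergence about +3, curl ≈0 — positive divergence with near-zero curl is a source.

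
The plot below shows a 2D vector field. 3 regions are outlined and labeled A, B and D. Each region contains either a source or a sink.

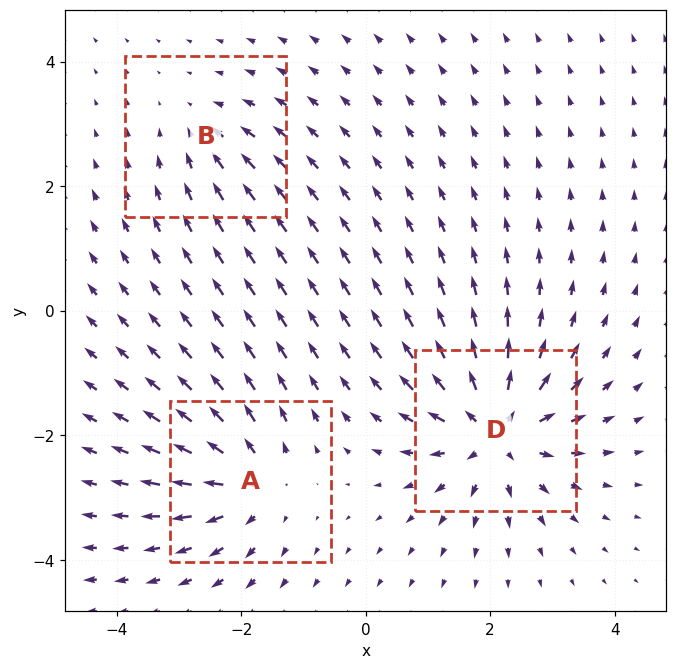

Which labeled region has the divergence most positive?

D

Divergence at each region's feature centre — A: about +4, B: about -2, D: about +6. Region D is most positive.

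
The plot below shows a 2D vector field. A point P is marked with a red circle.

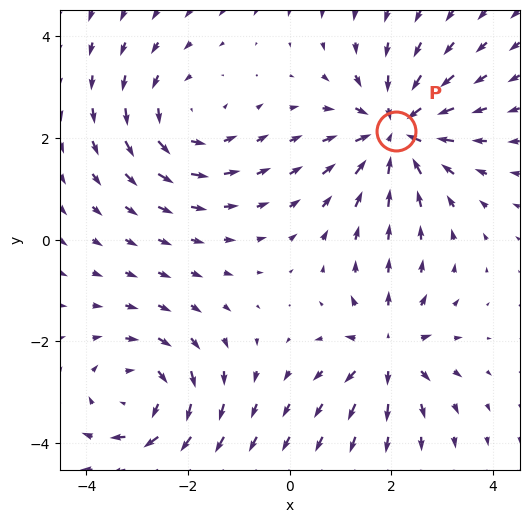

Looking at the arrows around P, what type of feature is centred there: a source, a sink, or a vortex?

At P (2.1, 2.1) the arrows converge inward. Divergence about -4, curl ≈0 — negative divergence with near-zero curl is a sink.

sink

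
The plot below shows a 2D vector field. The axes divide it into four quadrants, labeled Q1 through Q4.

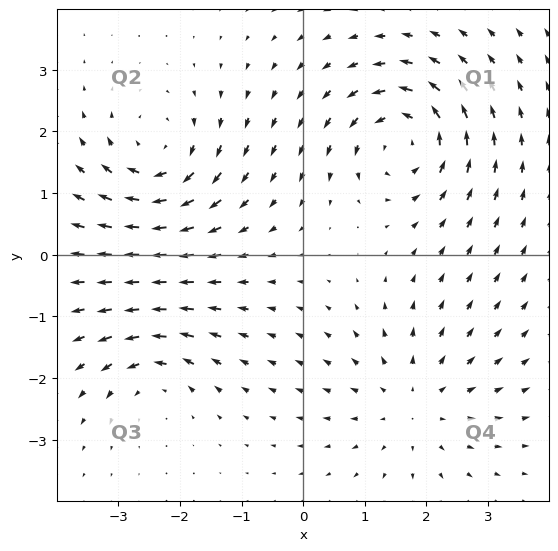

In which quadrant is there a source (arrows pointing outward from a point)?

The source sits at approximately (1.8, -2.4), which lies in quadrant Q4. The divergence there is about +3, positive as expected for a source.

Q4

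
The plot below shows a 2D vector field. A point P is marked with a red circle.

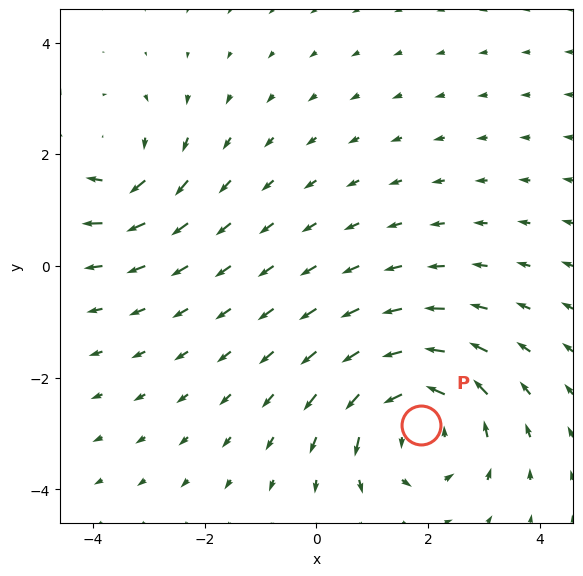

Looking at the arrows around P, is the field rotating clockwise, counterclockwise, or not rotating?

counterclockwise

Near P at (1.9, -2.8) the arrows circulate counterclockwise. The curl (z-component) there is about +5; positive curl means counterclockwise rotation.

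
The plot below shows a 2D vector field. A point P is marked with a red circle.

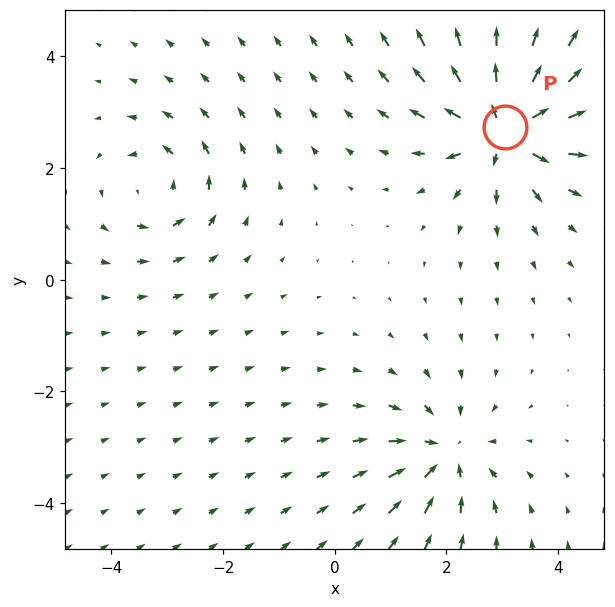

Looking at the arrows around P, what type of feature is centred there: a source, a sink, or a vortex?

source

At P (3.0, 2.7) the arrows spread outward. Divergence about +7, curl ≈0 — positive divergence with near-zero curl is a source.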